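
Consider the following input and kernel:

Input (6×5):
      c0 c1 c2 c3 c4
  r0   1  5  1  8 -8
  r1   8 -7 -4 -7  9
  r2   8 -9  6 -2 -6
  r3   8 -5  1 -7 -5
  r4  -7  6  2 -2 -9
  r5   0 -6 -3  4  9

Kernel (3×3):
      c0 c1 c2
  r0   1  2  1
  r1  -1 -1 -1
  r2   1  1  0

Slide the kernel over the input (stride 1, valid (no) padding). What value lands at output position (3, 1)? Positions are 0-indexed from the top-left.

The receptive field on the input at this output position is [-5 1 -7 / 6 2 -2 / -6 -3 4]. Elementwise product with the kernel and sum: -5·1 + 1·2 + -7·1 + 6·-1 + 2·-1 + -2·-1 + -6·1 + -3·1.

-25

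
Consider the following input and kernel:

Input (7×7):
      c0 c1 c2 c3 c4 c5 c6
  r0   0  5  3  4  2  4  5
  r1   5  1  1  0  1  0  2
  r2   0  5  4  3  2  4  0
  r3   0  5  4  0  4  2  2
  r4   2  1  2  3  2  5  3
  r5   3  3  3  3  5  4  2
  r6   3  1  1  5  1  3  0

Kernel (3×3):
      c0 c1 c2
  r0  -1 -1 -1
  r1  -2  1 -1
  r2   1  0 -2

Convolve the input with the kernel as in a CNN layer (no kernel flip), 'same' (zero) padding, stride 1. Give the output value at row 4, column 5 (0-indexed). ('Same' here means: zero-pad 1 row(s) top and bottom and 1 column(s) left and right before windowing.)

The receptive field on the zero-padded input at this output position is [4 2 2 / 2 5 3 / 5 4 2]. Elementwise product with the kernel and sum: 4·-1 + 2·-1 + 2·-1 + 2·-2 + 5·1 + 3·-1 + 5·1 + 2·-2.

-9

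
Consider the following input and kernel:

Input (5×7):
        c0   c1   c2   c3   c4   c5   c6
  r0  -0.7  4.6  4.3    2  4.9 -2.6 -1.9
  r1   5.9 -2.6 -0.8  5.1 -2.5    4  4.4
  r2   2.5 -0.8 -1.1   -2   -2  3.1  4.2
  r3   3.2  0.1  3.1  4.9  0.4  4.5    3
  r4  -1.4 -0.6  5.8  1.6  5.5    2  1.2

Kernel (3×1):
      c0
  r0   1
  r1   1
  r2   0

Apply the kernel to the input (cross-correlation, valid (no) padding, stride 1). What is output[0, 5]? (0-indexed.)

1.4

The receptive field on the input at this output position is [-2.6 / 4 / 3.1]. Elementwise product with the kernel and sum: -2.6·1 + 4·1.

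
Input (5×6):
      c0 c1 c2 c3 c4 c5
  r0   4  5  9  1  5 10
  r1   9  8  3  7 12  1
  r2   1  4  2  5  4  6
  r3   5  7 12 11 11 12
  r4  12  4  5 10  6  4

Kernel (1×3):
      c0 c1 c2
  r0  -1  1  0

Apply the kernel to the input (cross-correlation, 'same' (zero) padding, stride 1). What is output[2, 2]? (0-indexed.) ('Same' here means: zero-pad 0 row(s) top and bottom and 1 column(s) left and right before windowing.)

The receptive field on the zero-padded input at this output position is [4 2 5]. Elementwise product with the kernel and sum: 4·-1 + 2·1.

-2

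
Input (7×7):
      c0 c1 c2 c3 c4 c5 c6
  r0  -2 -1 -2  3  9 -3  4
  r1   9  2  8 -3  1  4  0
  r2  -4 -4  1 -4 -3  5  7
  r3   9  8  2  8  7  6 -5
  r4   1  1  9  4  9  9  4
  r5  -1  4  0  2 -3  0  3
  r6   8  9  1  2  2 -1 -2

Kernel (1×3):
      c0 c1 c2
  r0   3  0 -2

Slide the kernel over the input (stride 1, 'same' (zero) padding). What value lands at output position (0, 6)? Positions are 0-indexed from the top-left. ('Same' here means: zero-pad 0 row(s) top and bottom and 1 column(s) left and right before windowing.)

-9

The receptive field on the zero-padded input at this output position is [-3 4 0]. Elementwise product with the kernel and sum: -3·3 + 0·-2.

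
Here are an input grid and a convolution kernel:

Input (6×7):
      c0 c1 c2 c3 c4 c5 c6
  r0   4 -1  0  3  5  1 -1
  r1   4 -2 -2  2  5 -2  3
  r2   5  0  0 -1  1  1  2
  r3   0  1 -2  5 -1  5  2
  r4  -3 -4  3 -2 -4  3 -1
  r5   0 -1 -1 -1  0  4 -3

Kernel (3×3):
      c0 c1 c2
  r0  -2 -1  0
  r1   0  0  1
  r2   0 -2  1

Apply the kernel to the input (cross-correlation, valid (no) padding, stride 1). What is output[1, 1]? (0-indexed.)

14

The receptive field on the input at this output position is [-2 -2 2 / 0 0 -1 / 1 -2 5]. Elementwise product with the kernel and sum: -2·-2 + -2·-1 + -1·1 + -2·-2 + 5·1.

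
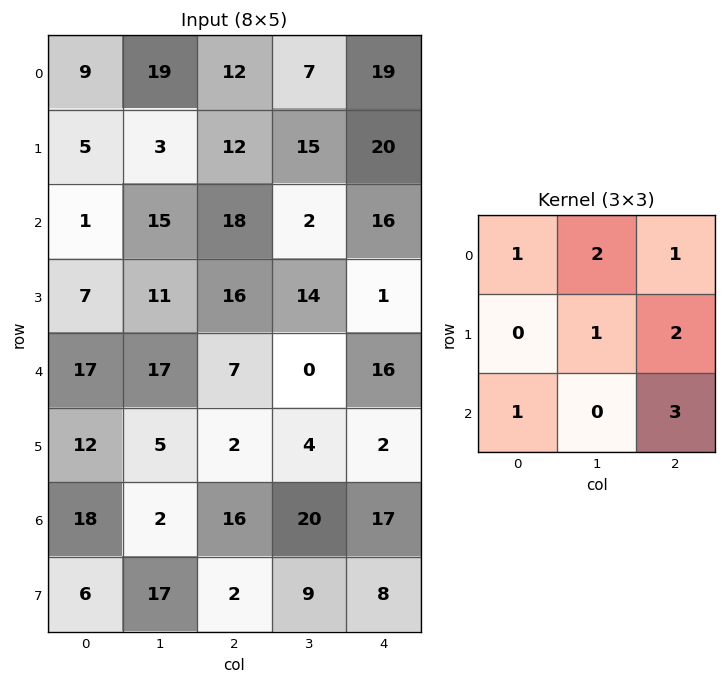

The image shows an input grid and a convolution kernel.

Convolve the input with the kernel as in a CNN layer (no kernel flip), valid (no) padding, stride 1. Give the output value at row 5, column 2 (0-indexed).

The receptive field on the input at this output position is [2 4 2 / 16 20 17 / 2 9 8]. Elementwise product with the kernel and sum: 2·1 + 4·2 + 2·1 + 20·1 + 17·2 + 2·1 + 8·3.

92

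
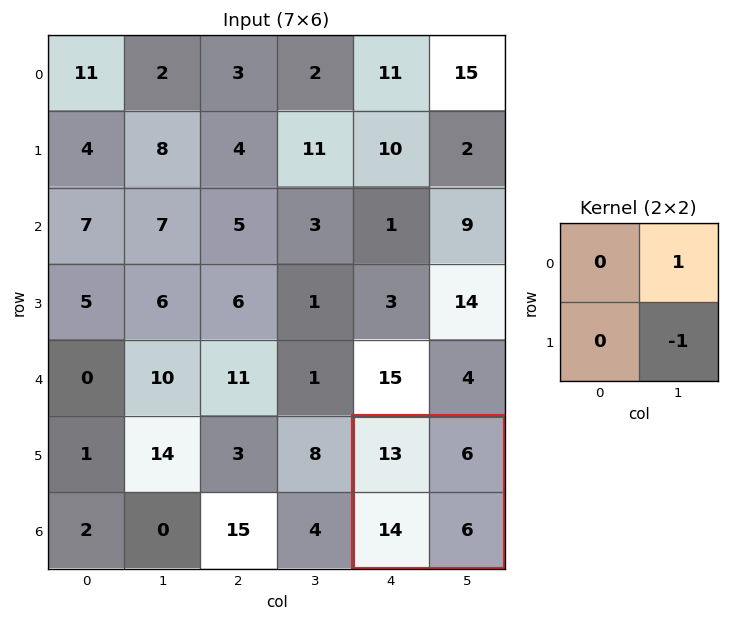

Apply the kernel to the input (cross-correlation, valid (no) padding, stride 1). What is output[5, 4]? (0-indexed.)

The receptive field on the input at this output position is [13 6 / 14 6]. Elementwise product with the kernel and sum: 6·1 + 6·-1.

0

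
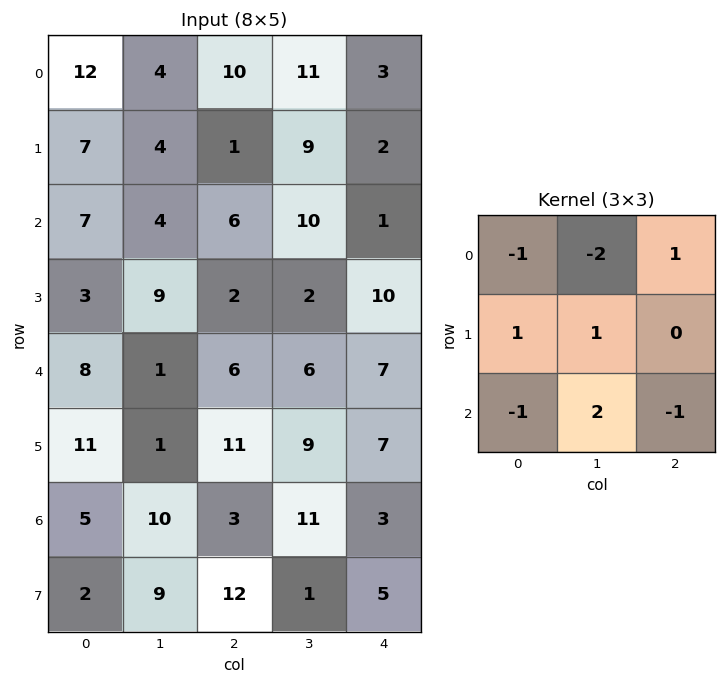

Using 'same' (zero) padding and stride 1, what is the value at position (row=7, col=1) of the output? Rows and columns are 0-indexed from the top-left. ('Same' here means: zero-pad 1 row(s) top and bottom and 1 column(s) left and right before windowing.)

The receptive field on the zero-padded input at this output position is [5 10 3 / 2 9 12 / 0 0 0]. Elementwise product with the kernel and sum: 5·-1 + 10·-2 + 3·1 + 2·1 + 9·1 + 0·-1 + 0·2 + 0·-1.

-11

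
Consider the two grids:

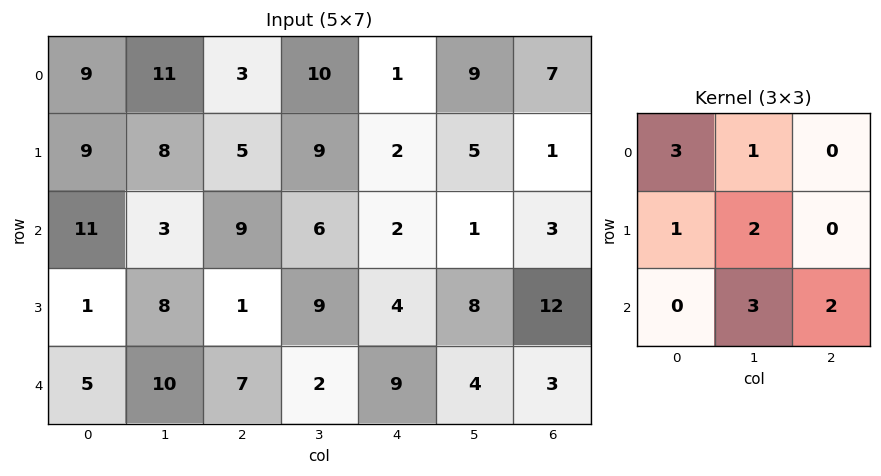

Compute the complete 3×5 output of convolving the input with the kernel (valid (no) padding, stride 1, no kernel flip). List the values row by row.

90 93 64 52 33
78 71 80 67 63
97 53 76 72 45

Output[0,0]: The receptive field on the input at this output position is [9 11 3 / 9 8 5 / 11 3 9]. Elementwise product with the kernel and sum: 9·3 + 11·1 + 9·1 + 8·2 + 3·3 + 9·2.
Output[0,1]: The receptive field on the input at this output position is [11 3 10 / 8 5 9 / 3 9 6]. Elementwise product with the kernel and sum: 11·3 + 3·1 + 8·1 + 5·2 + 9·3 + 6·2.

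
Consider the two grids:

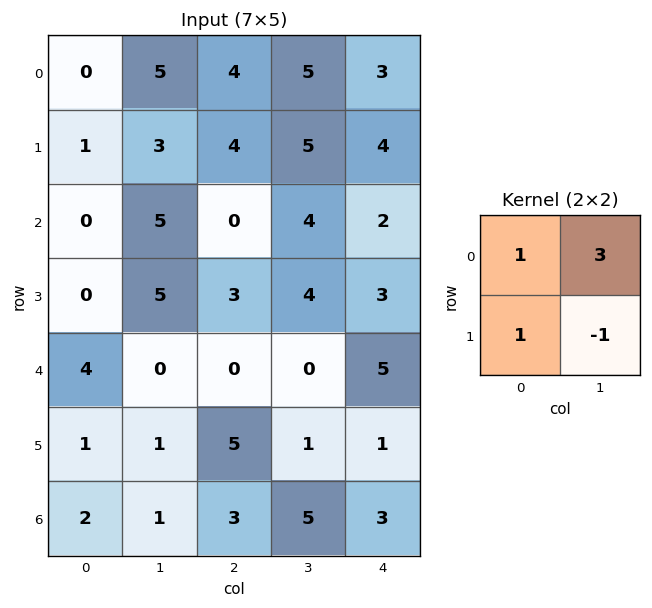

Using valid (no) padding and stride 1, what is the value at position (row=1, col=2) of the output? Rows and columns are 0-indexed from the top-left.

15

The receptive field on the input at this output position is [4 5 / 0 4]. Elementwise product with the kernel and sum: 4·1 + 5·3 + 0·1 + 4·-1.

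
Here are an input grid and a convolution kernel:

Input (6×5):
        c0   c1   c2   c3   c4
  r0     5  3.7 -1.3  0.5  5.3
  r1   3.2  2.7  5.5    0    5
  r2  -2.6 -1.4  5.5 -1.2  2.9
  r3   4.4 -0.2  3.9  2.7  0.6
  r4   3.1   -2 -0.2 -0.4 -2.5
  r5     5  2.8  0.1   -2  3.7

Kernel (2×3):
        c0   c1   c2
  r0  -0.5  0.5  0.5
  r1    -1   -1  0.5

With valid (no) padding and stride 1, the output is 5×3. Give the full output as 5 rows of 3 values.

Output[0,0]: The receptive field on the input at this output position is [5 3.7 -1.3 / 3.2 2.7 5.5]. Elementwise product with the kernel and sum: 5·-0.5 + 3.7·0.5 + -1.3·0.5 + 3.2·-1 + 2.7·-1 + 5.5·0.5.
Output[0,1]: The receptive field on the input at this output position is [3.7 -1.3 0.5 / 2.7 5.5 0]. Elementwise product with the kernel and sum: 3.7·-0.5 + -1.3·0.5 + 0.5·0.5 + 2.7·-1 + 5.5·-1 + 0·0.5.

-4.45 -10.45 0.55
9.25 -3.3 -3.1
1.1 0.5 -8.2
-1.55 5.4 -0.95
-10.4 -3.2 2.4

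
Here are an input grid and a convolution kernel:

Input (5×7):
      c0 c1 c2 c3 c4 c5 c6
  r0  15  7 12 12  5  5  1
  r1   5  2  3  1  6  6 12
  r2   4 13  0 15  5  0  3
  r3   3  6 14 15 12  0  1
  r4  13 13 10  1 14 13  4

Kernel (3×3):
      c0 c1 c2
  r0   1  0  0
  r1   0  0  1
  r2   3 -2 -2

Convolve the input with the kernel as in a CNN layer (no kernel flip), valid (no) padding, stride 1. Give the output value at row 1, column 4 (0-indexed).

The receptive field on the input at this output position is [6 6 12 / 5 0 3 / 12 0 1]. Elementwise product with the kernel and sum: 6·1 + 3·1 + 12·3 + 0·-2 + 1·-2.

43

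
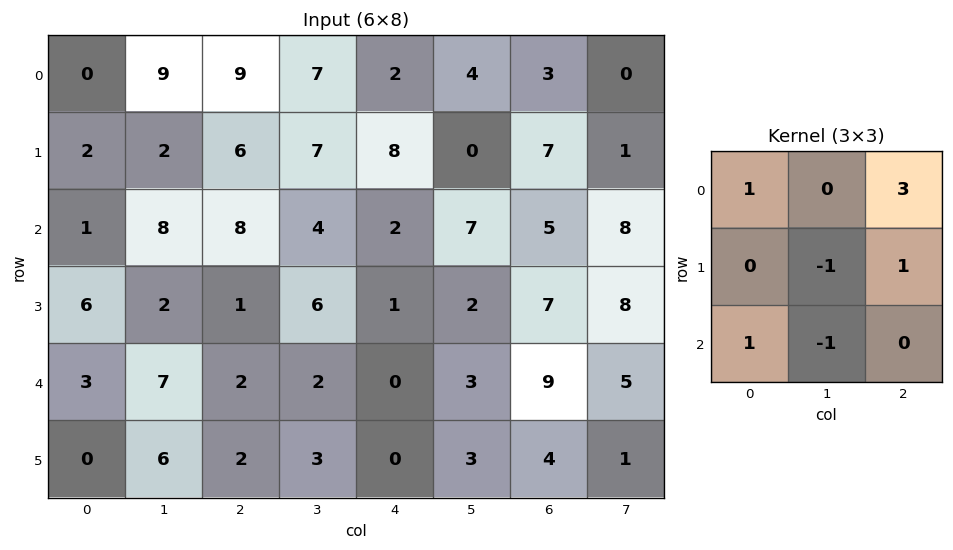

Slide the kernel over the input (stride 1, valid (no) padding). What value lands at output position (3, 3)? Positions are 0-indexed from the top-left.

The receptive field on the input at this output position is [6 1 2 / 2 0 3 / 3 0 3]. Elementwise product with the kernel and sum: 6·1 + 2·3 + 0·-1 + 3·1 + 3·1 + 0·-1.

18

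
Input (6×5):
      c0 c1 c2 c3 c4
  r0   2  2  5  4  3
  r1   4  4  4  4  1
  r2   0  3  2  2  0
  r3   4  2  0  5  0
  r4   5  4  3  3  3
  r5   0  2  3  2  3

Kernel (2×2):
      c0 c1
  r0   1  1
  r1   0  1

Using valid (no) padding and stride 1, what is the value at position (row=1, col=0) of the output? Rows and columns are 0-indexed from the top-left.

The receptive field on the input at this output position is [4 4 / 0 3]. Elementwise product with the kernel and sum: 4·1 + 4·1 + 3·1.

11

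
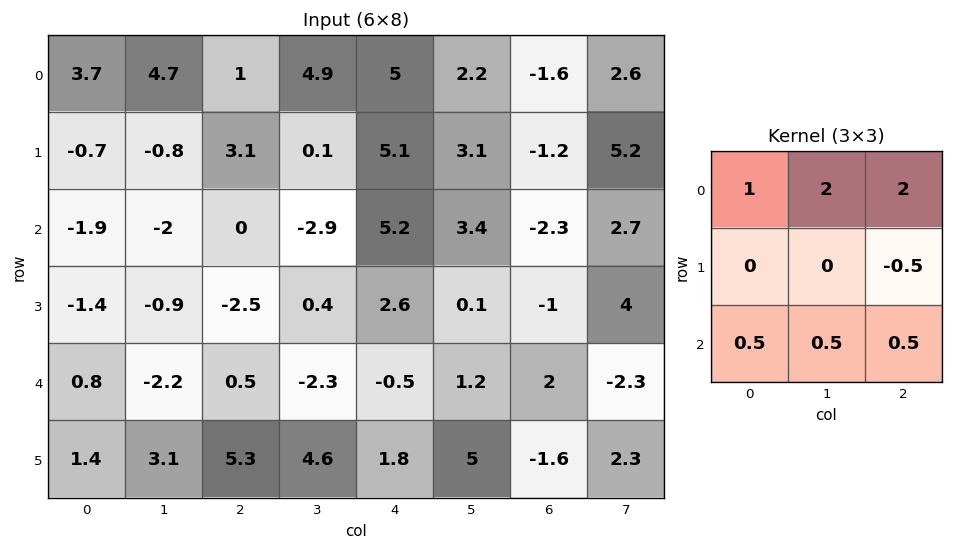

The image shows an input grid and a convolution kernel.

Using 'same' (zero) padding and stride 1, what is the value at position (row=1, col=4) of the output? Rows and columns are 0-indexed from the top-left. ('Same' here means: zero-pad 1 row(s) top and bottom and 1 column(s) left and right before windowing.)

20.6

The receptive field on the zero-padded input at this output position is [4.9 5 2.2 / 0.1 5.1 3.1 / -2.9 5.2 3.4]. Elementwise product with the kernel and sum: 4.9·1 + 5·2 + 2.2·2 + 3.1·-0.5 + -2.9·0.5 + 5.2·0.5 + 3.4·0.5.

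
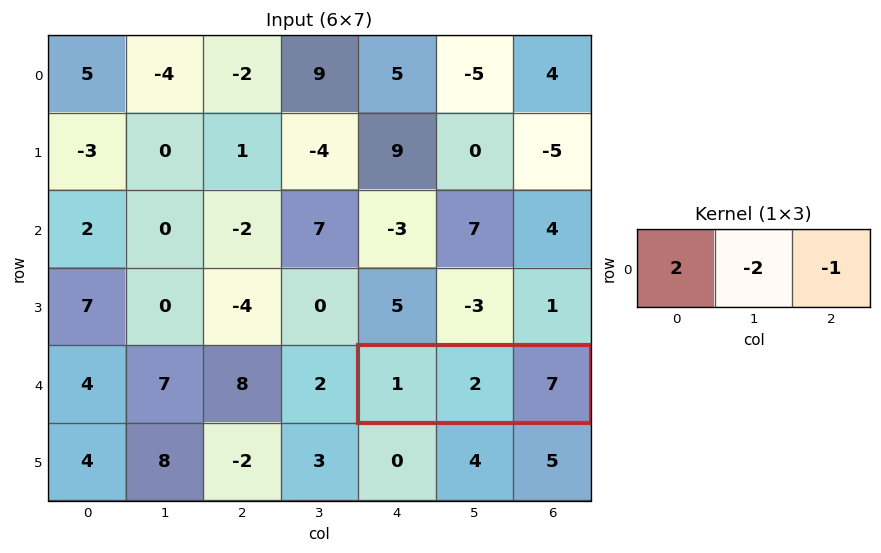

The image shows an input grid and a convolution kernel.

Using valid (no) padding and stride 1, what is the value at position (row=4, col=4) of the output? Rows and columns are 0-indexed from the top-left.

-9

The receptive field on the input at this output position is [1 2 7]. Elementwise product with the kernel and sum: 1·2 + 2·-2 + 7·-1.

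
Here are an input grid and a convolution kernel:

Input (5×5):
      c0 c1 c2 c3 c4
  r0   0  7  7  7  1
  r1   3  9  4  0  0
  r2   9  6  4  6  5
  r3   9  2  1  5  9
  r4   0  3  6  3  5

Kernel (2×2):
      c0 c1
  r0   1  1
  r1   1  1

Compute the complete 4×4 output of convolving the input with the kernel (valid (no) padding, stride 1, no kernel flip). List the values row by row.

Output[0,0]: The receptive field on the input at this output position is [0 7 / 3 9]. Elementwise product with the kernel and sum: 0·1 + 7·1 + 3·1 + 9·1.
Output[0,1]: The receptive field on the input at this output position is [7 7 / 9 4]. Elementwise product with the kernel and sum: 7·1 + 7·1 + 9·1 + 4·1.

19 27 18 8
27 23 14 11
26 13 16 25
14 12 15 22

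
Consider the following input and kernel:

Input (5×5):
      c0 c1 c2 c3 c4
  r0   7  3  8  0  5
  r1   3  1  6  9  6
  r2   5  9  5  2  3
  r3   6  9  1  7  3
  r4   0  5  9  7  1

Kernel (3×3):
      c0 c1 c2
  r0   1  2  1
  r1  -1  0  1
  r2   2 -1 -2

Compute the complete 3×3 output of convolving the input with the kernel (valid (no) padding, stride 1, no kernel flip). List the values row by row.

Output[0,0]: The receptive field on the input at this output position is [7 3 8 / 3 1 6 / 5 9 5]. Elementwise product with the kernel and sum: 7·1 + 3·2 + 8·1 + 3·-1 + 6·1 + 5·2 + 9·-1 + 5·-2.
Output[0,1]: The receptive field on the input at this output position is [3 8 0 / 1 6 9 / 9 5 2]. Elementwise product with the kernel and sum: 3·1 + 8·2 + 0·1 + 1·-1 + 9·1 + 9·2 + 5·-1 + 2·-2.

15 36 15
12 18 17
0 6 23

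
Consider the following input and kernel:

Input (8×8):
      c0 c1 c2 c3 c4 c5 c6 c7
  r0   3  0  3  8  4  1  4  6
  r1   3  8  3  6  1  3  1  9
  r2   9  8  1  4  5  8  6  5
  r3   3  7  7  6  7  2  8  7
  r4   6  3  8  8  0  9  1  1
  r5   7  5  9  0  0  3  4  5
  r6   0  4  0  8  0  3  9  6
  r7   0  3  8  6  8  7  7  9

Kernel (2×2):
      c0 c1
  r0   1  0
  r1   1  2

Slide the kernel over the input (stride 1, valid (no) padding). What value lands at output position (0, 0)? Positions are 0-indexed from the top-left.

22

The receptive field on the input at this output position is [3 0 / 3 8]. Elementwise product with the kernel and sum: 3·1 + 3·1 + 8·2.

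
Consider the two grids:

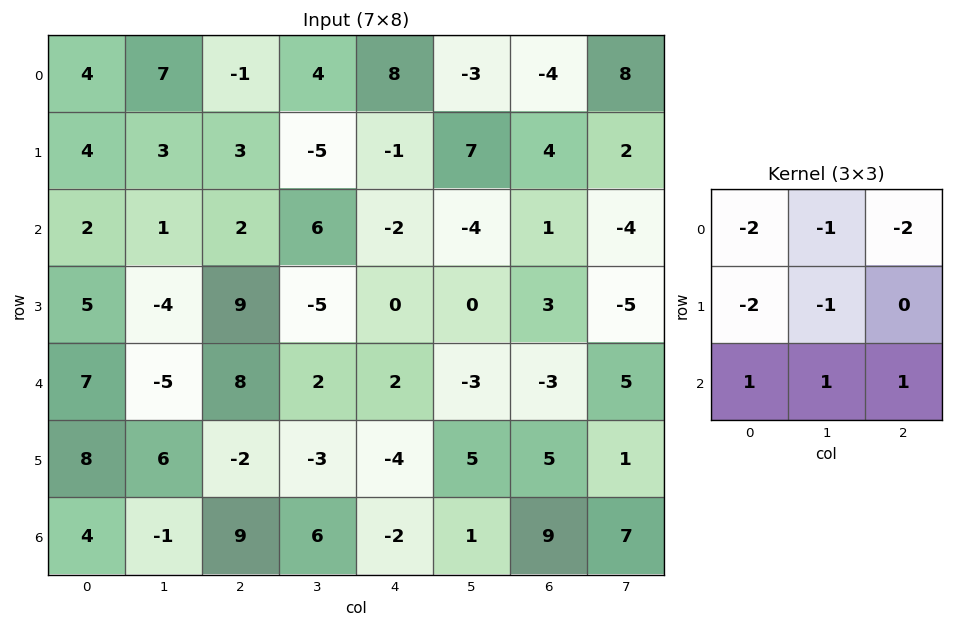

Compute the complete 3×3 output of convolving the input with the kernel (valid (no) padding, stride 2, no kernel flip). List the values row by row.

-19 -13 -15
-5 -7 2
-35 -2 16

Output[0,0]: The receptive field on the input at this output position is [4 7 -1 / 4 3 3 / 2 1 2]. Elementwise product with the kernel and sum: 4·-2 + 7·-1 + -1·-2 + 4·-2 + 3·-1 + 2·1 + 1·1 + 2·1.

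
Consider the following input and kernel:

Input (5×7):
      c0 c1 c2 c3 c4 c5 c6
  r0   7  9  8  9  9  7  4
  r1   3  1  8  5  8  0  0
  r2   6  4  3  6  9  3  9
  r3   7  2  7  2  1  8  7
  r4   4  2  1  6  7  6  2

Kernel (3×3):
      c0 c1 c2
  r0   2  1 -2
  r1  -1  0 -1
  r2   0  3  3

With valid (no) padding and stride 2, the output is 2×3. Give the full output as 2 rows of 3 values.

Output[0,0]: The receptive field on the input at this output position is [7 9 8 / 3 1 8 / 6 4 3]. Elementwise product with the kernel and sum: 7·2 + 9·1 + 8·-2 + 3·-1 + 8·-1 + 4·3 + 3·3.

17 36 45
5 25 19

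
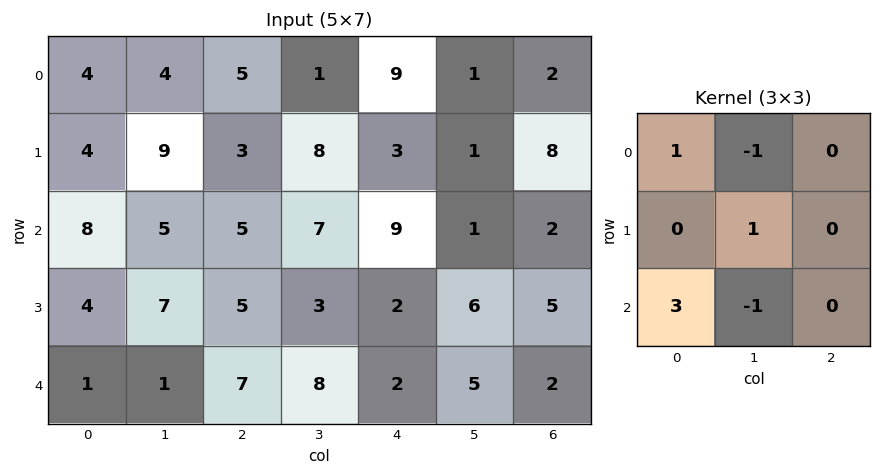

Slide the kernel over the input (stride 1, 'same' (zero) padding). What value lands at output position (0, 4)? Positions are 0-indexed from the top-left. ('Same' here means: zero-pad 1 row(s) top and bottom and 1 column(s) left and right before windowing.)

30

The receptive field on the zero-padded input at this output position is [0 0 0 / 1 9 1 / 8 3 1]. Elementwise product with the kernel and sum: 0·1 + 0·-1 + 9·1 + 8·3 + 3·-1.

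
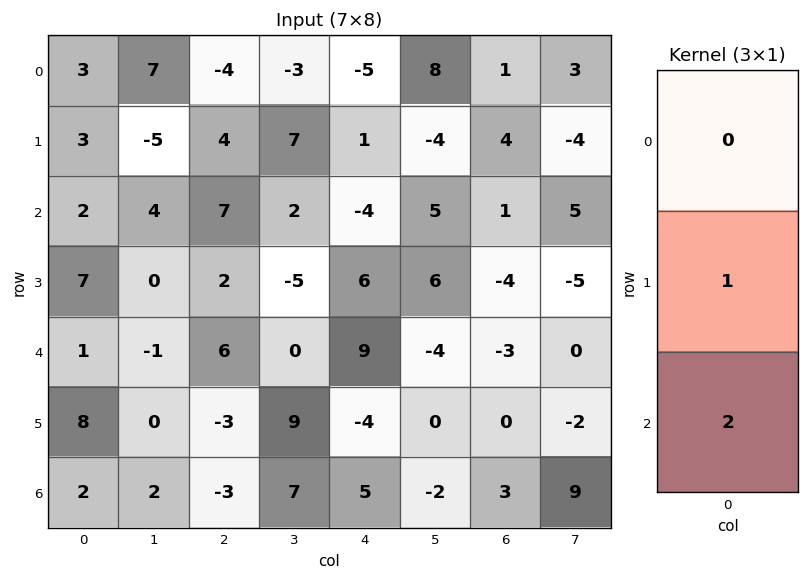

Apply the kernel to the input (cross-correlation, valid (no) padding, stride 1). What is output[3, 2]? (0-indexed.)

0

The receptive field on the input at this output position is [2 / 6 / -3]. Elementwise product with the kernel and sum: 6·1 + -3·2.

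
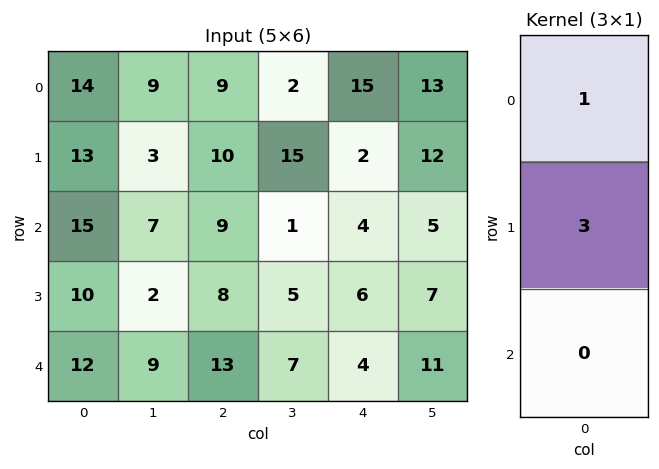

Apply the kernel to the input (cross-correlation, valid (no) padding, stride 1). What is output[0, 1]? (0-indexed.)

18

The receptive field on the input at this output position is [9 / 3 / 7]. Elementwise product with the kernel and sum: 9·1 + 3·3.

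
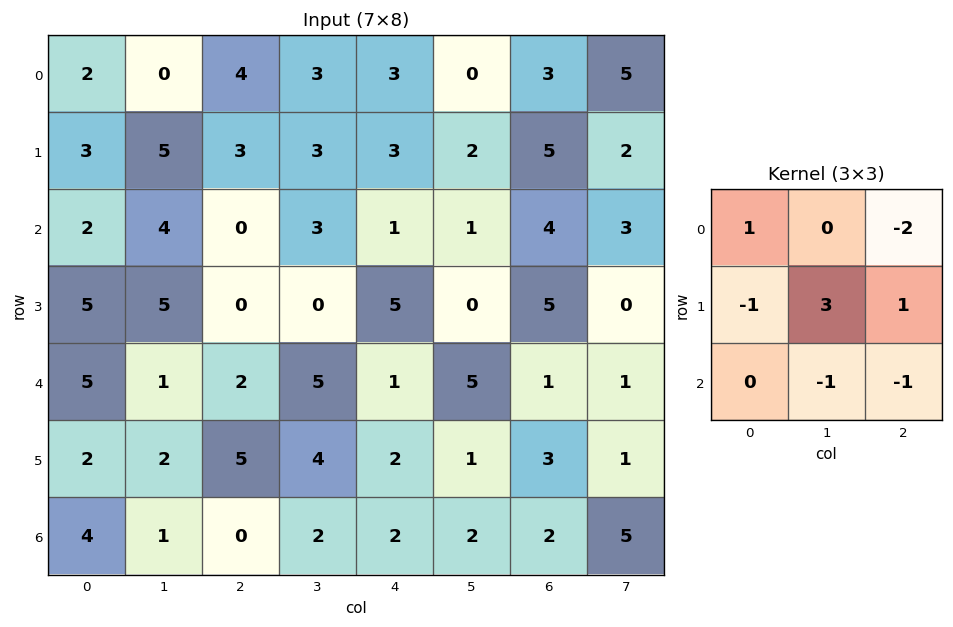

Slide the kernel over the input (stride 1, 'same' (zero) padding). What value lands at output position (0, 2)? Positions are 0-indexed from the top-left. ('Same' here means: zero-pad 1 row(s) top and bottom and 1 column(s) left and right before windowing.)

The receptive field on the zero-padded input at this output position is [0 0 0 / 0 4 3 / 5 3 3]. Elementwise product with the kernel and sum: 0·1 + 0·-2 + 0·-1 + 4·3 + 3·1 + 3·-1 + 3·-1.

9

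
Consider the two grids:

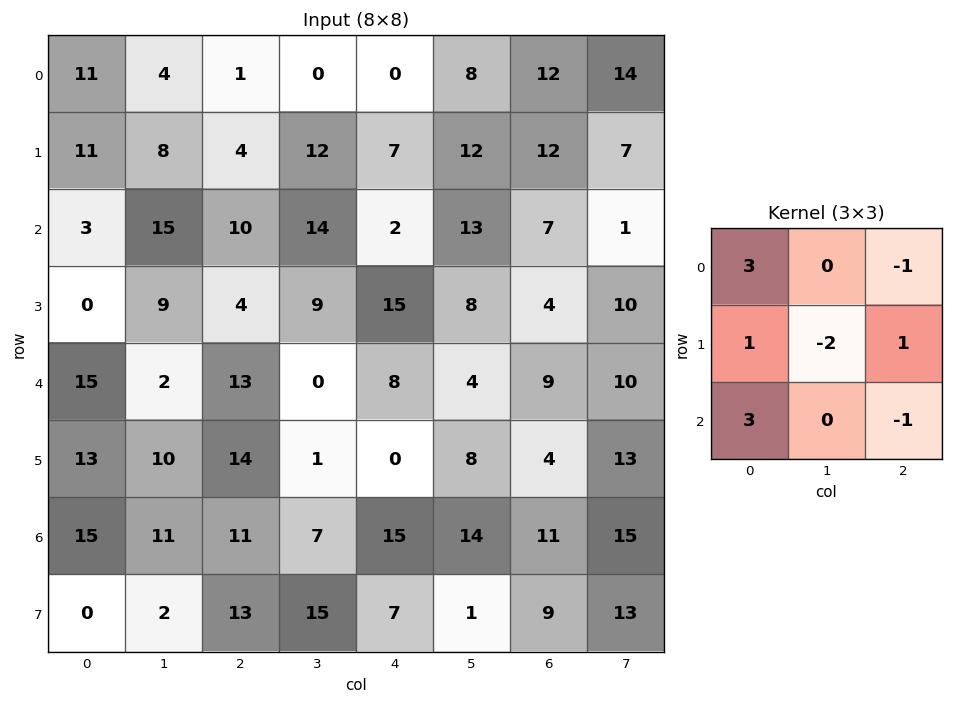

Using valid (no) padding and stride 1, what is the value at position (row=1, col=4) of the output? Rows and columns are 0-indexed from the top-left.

33

The receptive field on the input at this output position is [7 12 12 / 2 13 7 / 15 8 4]. Elementwise product with the kernel and sum: 7·3 + 12·-1 + 2·1 + 13·-2 + 7·1 + 15·3 + 4·-1.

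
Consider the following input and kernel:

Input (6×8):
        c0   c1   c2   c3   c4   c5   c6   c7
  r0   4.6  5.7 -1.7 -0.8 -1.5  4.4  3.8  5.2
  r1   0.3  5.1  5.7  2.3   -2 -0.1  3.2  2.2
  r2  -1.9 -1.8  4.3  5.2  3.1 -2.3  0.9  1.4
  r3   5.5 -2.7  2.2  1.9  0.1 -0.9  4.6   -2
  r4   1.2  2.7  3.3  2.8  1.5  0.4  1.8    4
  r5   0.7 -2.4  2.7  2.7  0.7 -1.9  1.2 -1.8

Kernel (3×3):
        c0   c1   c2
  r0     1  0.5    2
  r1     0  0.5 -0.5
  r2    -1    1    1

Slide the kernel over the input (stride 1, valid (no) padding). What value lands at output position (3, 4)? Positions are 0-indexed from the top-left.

The receptive field on the input at this output position is [0.1 -0.9 4.6 / 1.5 0.4 1.8 / 0.7 -1.9 1.2]. Elementwise product with the kernel and sum: 0.1·1 + -0.9·0.5 + 4.6·2 + 0.4·0.5 + 1.8·-0.5 + 0.7·-1 + -1.9·1 + 1.2·1.

6.75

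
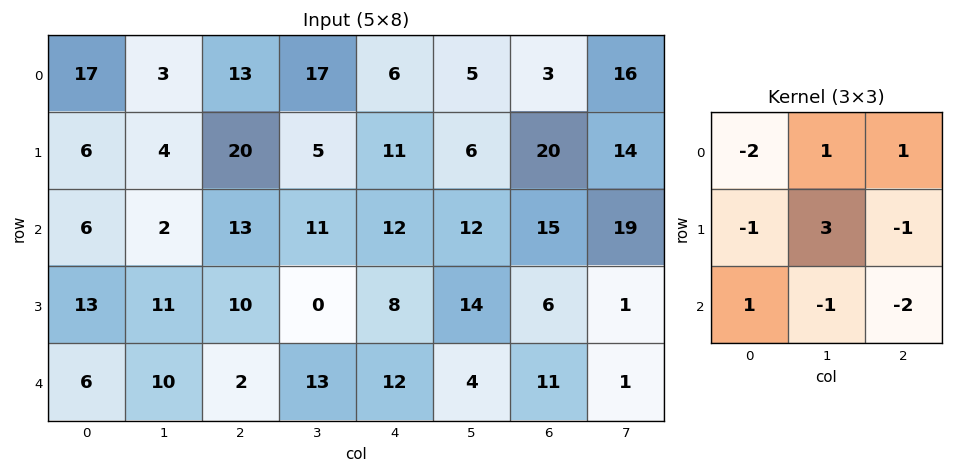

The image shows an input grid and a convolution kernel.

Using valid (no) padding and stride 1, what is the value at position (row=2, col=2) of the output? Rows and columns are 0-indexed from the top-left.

-56

The receptive field on the input at this output position is [13 11 12 / 10 0 8 / 2 13 12]. Elementwise product with the kernel and sum: 13·-2 + 11·1 + 12·1 + 10·-1 + 0·3 + 8·-1 + 2·1 + 13·-1 + 12·-2.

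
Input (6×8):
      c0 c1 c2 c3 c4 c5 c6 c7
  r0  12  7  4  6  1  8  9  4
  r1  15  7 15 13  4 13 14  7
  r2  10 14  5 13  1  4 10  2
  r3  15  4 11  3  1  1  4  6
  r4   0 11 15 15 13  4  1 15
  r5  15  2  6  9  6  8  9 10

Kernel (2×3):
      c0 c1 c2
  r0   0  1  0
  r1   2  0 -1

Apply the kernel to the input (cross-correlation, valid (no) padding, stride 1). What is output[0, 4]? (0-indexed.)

The receptive field on the input at this output position is [1 8 9 / 4 13 14]. Elementwise product with the kernel and sum: 8·1 + 4·2 + 14·-1.

2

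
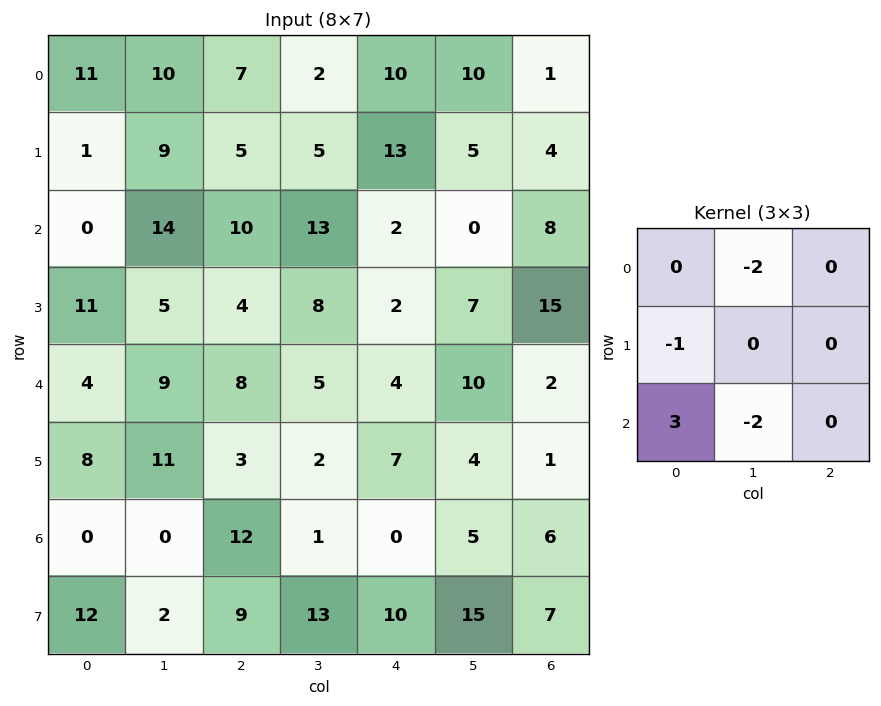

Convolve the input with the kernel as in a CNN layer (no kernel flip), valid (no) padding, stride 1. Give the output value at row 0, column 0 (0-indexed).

The receptive field on the input at this output position is [11 10 7 / 1 9 5 / 0 14 10]. Elementwise product with the kernel and sum: 10·-2 + 1·-1 + 0·3 + 14·-2.

-49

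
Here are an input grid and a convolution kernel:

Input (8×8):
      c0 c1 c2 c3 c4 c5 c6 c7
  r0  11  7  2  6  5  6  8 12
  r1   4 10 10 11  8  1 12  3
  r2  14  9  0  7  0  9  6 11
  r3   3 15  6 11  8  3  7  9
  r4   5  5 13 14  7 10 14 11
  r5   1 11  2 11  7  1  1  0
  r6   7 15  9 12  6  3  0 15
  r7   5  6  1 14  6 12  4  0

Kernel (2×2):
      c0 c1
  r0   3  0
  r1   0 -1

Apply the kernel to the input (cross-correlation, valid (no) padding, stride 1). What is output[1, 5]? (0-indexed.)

The receptive field on the input at this output position is [1 12 / 9 6]. Elementwise product with the kernel and sum: 1·3 + 6·-1.

-3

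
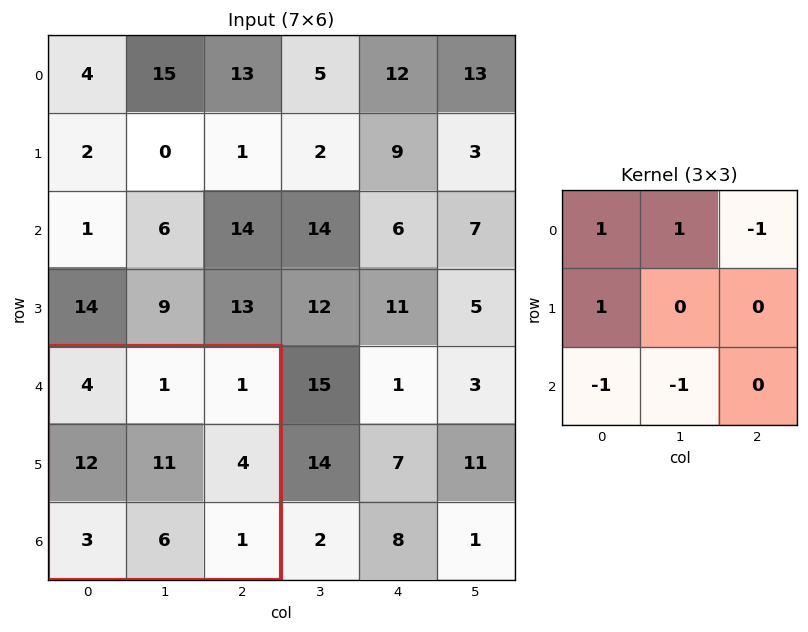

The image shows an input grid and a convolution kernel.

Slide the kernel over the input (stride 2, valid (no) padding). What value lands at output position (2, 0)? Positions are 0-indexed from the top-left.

The receptive field on the input at this output position is [4 1 1 / 12 11 4 / 3 6 1]. Elementwise product with the kernel and sum: 4·1 + 1·1 + 1·-1 + 12·1 + 3·-1 + 6·-1.

7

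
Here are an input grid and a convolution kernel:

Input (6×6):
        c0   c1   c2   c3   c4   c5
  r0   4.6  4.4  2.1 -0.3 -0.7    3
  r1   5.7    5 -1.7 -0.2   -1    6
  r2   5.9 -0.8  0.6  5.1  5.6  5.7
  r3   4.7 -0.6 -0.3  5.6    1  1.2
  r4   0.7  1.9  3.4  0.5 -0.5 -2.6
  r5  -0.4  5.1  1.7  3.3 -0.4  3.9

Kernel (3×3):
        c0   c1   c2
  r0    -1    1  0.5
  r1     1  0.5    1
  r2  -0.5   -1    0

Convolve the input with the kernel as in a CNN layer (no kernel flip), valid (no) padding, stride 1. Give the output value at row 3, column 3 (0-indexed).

-7.6

The receptive field on the input at this output position is [5.6 1 1.2 / 0.5 -0.5 -2.6 / 3.3 -0.4 3.9]. Elementwise product with the kernel and sum: 5.6·-1 + 1·1 + 1.2·0.5 + 0.5·1 + -0.5·0.5 + -2.6·1 + 3.3·-0.5 + -0.4·-1.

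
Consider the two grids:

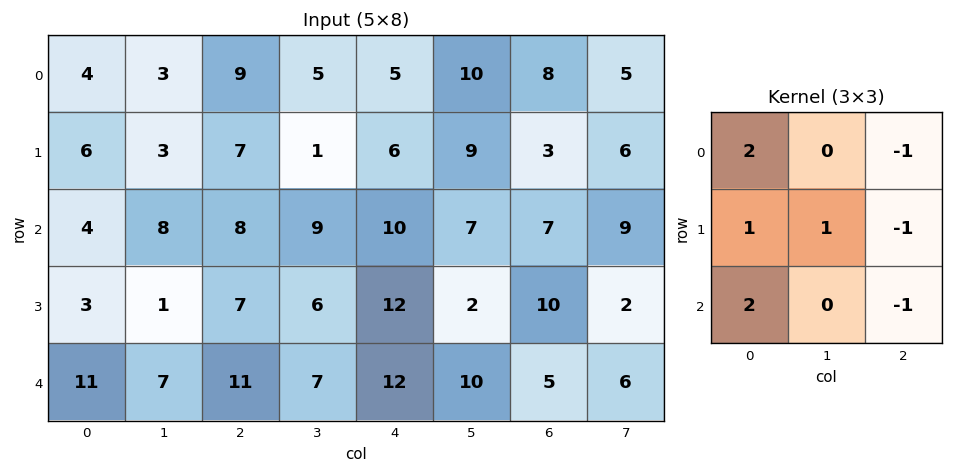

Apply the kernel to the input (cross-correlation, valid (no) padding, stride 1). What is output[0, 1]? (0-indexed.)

17

The receptive field on the input at this output position is [3 9 5 / 3 7 1 / 8 8 9]. Elementwise product with the kernel and sum: 3·2 + 5·-1 + 3·1 + 7·1 + 1·-1 + 8·2 + 9·-1.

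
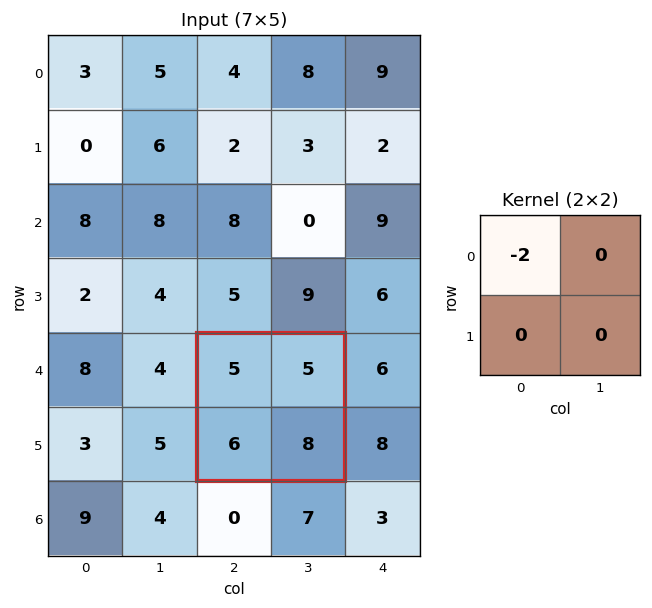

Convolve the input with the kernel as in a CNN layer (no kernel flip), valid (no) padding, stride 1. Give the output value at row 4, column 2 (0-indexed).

The receptive field on the input at this output position is [5 5 / 6 8]. Elementwise product with the kernel and sum: 5·-2.

-10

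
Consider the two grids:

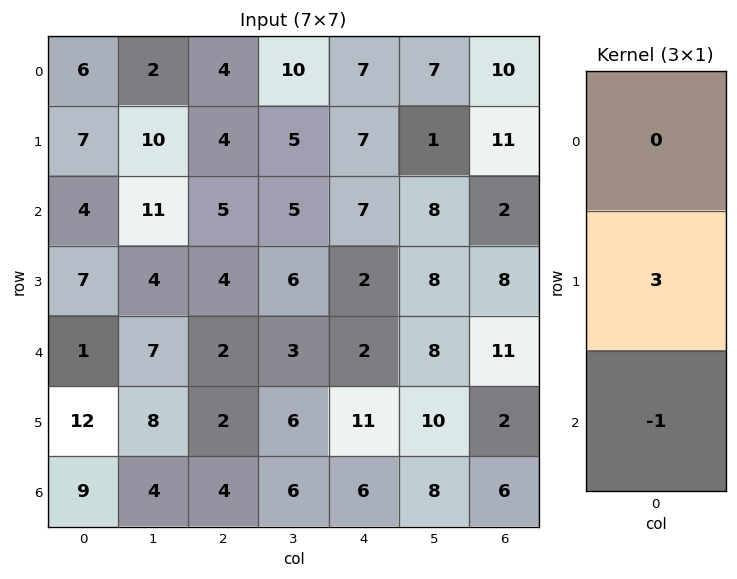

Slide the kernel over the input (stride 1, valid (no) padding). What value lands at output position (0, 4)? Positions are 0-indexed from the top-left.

14

The receptive field on the input at this output position is [7 / 7 / 7]. Elementwise product with the kernel and sum: 7·3 + 7·-1.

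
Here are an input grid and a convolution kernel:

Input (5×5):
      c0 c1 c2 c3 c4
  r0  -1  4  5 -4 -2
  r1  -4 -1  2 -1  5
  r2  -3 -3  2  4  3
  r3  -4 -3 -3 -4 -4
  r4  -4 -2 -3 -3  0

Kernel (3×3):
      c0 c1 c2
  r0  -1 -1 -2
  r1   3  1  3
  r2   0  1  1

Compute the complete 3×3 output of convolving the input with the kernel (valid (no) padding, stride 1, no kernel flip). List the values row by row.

Output[0,0]: The receptive field on the input at this output position is [-1 4 5 / -4 -1 2 / -3 -3 2]. Elementwise product with the kernel and sum: -1·-1 + 4·-1 + 5·-2 + -4·3 + -1·1 + 2·3 + -3·1 + 2·1.

-21 1 30
-11 -1 0
-27 -37 -40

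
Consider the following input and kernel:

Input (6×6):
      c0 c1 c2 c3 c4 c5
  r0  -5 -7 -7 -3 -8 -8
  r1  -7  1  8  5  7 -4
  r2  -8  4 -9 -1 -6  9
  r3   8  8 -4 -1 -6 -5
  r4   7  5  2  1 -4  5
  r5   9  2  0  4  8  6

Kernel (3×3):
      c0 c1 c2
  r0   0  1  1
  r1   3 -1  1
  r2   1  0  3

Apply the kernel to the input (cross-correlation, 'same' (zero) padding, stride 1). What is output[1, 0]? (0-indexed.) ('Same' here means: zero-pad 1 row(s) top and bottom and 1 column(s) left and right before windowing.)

The receptive field on the zero-padded input at this output position is [0 -5 -7 / 0 -7 1 / 0 -8 4]. Elementwise product with the kernel and sum: -5·1 + -7·1 + 0·3 + -7·-1 + 1·1 + 0·1 + 4·3.

8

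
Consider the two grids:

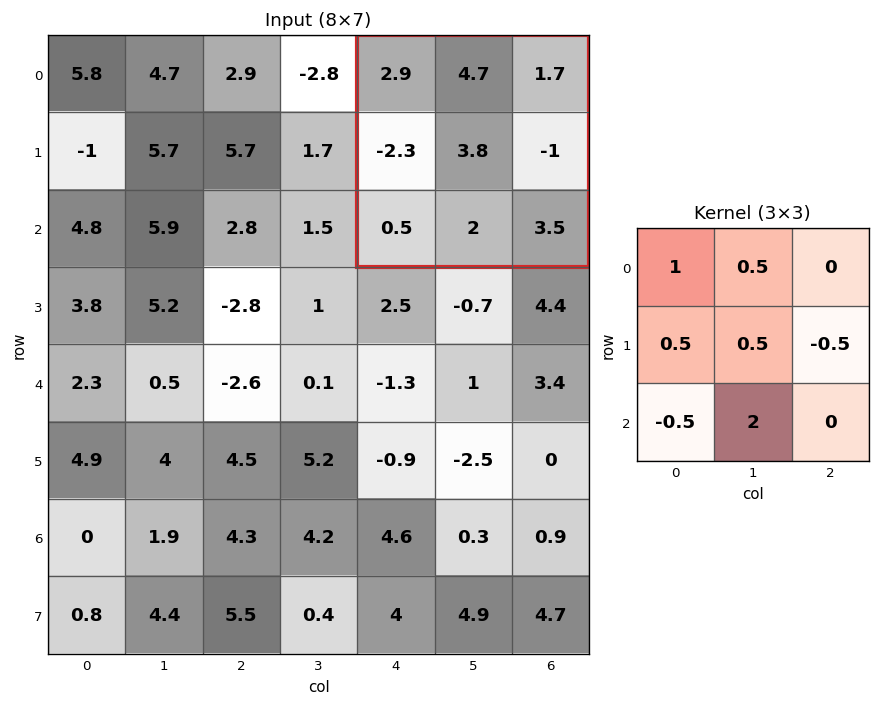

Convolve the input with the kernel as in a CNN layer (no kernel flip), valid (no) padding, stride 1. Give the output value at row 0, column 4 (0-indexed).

10.25

The receptive field on the input at this output position is [2.9 4.7 1.7 / -2.3 3.8 -1 / 0.5 2 3.5]. Elementwise product with the kernel and sum: 2.9·1 + 4.7·0.5 + -2.3·0.5 + 3.8·0.5 + -1·-0.5 + 0.5·-0.5 + 2·2.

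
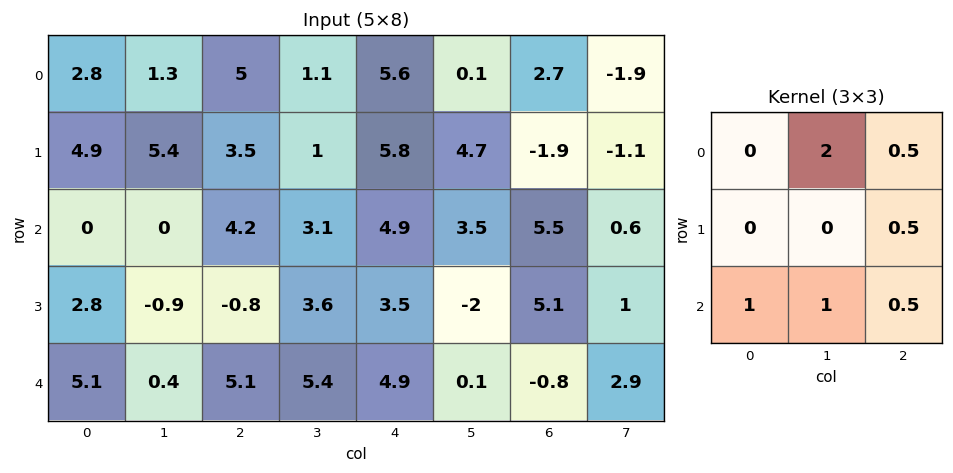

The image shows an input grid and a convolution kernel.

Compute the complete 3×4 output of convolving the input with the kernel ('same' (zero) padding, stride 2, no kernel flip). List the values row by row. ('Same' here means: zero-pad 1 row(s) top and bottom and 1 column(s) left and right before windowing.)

8.25 9.95 9.2 1.3
14.85 9.15 21.8 -0.45
5.35 2.9 6.05 12.15

Output[0,0]: The receptive field on the zero-padded input at this output position is [0 0 0 / 0 2.8 1.3 / 0 4.9 5.4]. Elementwise product with the kernel and sum: 0·2 + 0·0.5 + 1.3·0.5 + 0·1 + 4.9·1 + 5.4·0.5.
Output[0,1]: The receptive field on the zero-padded input at this output position is [0 0 0 / 1.3 5 1.1 / 5.4 3.5 1]. Elementwise product with the kernel and sum: 0·2 + 0·0.5 + 1.1·0.5 + 5.4·1 + 3.5·1 + 1·0.5.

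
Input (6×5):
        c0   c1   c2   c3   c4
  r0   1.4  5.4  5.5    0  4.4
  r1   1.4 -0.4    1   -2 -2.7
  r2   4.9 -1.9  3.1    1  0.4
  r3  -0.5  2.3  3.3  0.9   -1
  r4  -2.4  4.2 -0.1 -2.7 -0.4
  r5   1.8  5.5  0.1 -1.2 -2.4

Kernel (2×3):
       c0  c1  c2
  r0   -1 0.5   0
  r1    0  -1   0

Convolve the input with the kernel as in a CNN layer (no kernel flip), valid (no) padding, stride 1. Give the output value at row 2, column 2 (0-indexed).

-3.5

The receptive field on the input at this output position is [3.1 1 0.4 / 3.3 0.9 -1]. Elementwise product with the kernel and sum: 3.1·-1 + 1·0.5 + 0.9·-1.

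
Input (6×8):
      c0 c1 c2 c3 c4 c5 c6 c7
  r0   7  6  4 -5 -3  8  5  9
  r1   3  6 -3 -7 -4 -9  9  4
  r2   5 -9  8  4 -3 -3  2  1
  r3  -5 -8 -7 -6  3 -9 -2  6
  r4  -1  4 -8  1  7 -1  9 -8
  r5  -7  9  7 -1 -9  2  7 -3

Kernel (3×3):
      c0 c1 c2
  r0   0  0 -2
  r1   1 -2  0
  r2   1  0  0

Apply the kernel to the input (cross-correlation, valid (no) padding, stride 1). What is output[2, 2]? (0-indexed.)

The receptive field on the input at this output position is [8 4 -3 / -7 -6 3 / -8 1 7]. Elementwise product with the kernel and sum: -3·-2 + -7·1 + -6·-2 + -8·1.

3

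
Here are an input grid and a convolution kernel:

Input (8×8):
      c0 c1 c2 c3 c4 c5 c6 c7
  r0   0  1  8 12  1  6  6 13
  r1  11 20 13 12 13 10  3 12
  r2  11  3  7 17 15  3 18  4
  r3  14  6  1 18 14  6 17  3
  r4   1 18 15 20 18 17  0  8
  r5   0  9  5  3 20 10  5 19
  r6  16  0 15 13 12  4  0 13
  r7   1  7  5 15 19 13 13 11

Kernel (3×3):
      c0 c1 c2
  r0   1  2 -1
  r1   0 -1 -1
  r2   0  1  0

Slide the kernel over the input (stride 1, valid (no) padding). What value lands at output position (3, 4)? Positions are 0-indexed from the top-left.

The receptive field on the input at this output position is [14 6 17 / 18 17 0 / 20 10 5]. Elementwise product with the kernel and sum: 14·1 + 6·2 + 17·-1 + 17·-1 + 0·-1 + 10·1.

2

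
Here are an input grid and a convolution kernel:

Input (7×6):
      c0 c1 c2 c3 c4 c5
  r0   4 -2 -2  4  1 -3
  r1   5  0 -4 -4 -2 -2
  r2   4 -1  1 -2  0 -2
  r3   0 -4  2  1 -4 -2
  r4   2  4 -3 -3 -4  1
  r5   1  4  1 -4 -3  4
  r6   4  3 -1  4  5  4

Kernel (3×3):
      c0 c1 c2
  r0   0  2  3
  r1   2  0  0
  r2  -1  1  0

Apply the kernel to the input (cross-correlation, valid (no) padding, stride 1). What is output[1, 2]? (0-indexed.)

The receptive field on the input at this output position is [-4 -4 -2 / 1 -2 0 / 2 1 -4]. Elementwise product with the kernel and sum: -4·2 + -2·3 + 1·2 + 2·-1 + 1·1.

-13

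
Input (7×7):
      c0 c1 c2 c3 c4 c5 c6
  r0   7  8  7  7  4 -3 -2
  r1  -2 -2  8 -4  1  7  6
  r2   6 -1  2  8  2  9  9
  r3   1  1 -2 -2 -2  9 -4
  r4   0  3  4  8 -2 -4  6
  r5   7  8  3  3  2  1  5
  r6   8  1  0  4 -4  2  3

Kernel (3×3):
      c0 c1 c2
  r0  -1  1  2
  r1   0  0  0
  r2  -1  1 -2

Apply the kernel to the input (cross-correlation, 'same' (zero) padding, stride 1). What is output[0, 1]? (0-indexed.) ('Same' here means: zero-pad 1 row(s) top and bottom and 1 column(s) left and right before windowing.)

-16

The receptive field on the zero-padded input at this output position is [0 0 0 / 7 8 7 / -2 -2 8]. Elementwise product with the kernel and sum: 0·-1 + 0·1 + 0·2 + -2·-1 + -2·1 + 8·-2.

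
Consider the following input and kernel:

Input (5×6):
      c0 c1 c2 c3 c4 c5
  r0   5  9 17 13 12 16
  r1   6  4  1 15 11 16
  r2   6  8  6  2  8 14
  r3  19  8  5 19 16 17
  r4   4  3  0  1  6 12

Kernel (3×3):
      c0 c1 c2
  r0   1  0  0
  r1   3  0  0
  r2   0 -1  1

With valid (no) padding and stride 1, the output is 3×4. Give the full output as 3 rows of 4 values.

21 17 26 64
21 42 16 22
60 33 26 65

Output[0,0]: The receptive field on the input at this output position is [5 9 17 / 6 4 1 / 6 8 6]. Elementwise product with the kernel and sum: 5·1 + 6·3 + 8·-1 + 6·1.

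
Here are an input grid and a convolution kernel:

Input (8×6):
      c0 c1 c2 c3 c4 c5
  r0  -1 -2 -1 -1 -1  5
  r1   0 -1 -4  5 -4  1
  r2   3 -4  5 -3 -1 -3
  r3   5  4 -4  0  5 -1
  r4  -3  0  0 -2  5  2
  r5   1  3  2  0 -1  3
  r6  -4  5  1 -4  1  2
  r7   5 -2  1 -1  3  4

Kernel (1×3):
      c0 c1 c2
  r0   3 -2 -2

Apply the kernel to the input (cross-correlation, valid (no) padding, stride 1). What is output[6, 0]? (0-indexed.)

The receptive field on the input at this output position is [-4 5 1]. Elementwise product with the kernel and sum: -4·3 + 5·-2 + 1·-2.

-24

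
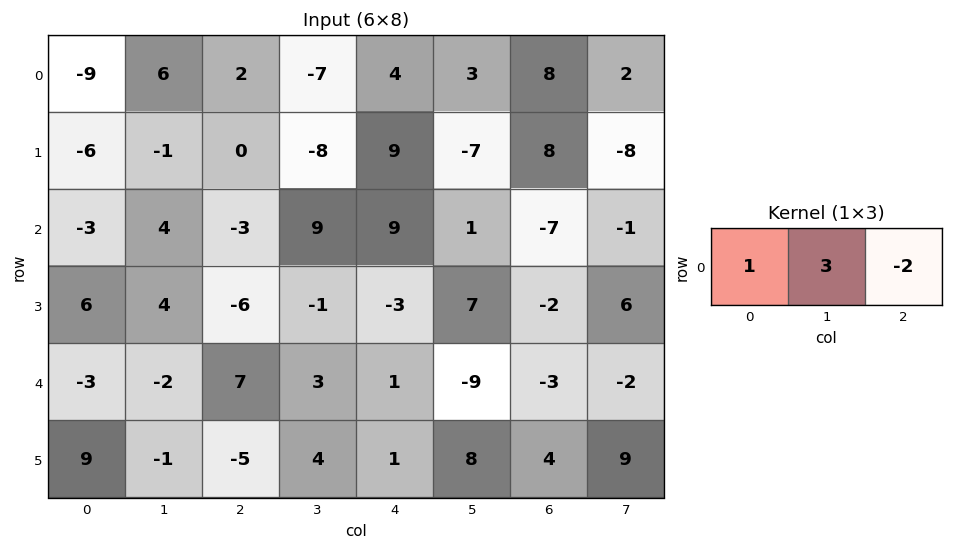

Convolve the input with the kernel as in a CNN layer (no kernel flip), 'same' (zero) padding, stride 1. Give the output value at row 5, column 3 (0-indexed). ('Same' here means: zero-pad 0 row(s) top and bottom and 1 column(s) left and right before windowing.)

The receptive field on the zero-padded input at this output position is [-5 4 1]. Elementwise product with the kernel and sum: -5·1 + 4·3 + 1·-2.

5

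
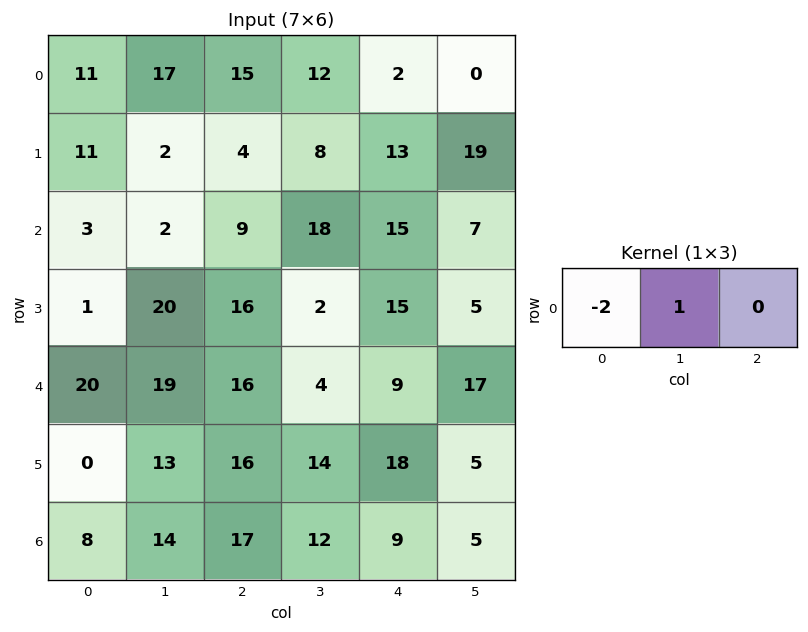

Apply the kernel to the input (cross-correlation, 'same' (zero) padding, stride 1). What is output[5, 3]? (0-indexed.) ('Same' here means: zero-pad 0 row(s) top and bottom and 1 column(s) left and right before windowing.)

-18

The receptive field on the zero-padded input at this output position is [16 14 18]. Elementwise product with the kernel and sum: 16·-2 + 14·1.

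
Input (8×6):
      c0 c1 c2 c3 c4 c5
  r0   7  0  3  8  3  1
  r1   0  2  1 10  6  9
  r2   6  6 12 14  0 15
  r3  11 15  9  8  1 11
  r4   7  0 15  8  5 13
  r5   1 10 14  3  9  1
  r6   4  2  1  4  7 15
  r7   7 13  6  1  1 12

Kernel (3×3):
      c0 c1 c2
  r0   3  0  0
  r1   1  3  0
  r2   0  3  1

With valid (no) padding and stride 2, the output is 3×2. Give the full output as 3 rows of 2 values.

Output[0,0]: The receptive field on the input at this output position is [7 0 3 / 0 2 1 / 6 6 12]. Elementwise product with the kernel and sum: 7·3 + 0·1 + 2·3 + 6·3 + 12·1.

57 82
89 98
59 87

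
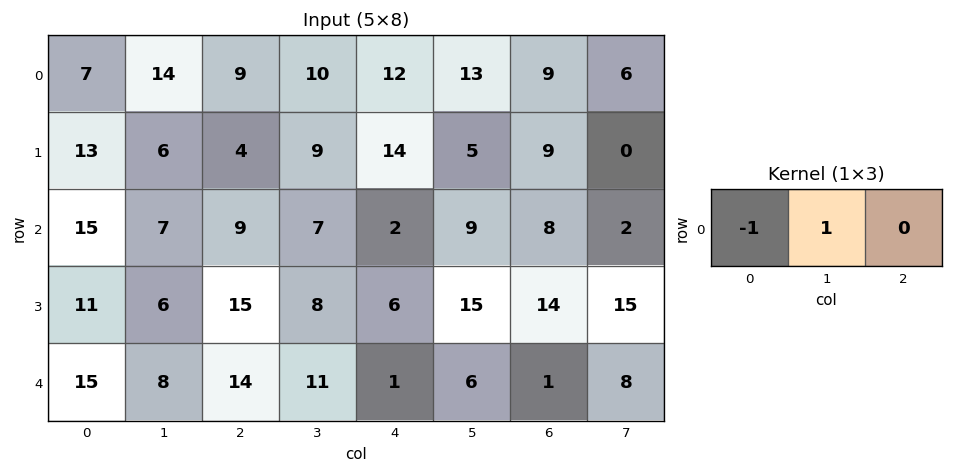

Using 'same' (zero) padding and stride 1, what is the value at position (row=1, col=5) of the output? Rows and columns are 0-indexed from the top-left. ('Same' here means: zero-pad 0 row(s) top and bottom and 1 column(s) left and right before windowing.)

The receptive field on the zero-padded input at this output position is [14 5 9]. Elementwise product with the kernel and sum: 14·-1 + 5·1.

-9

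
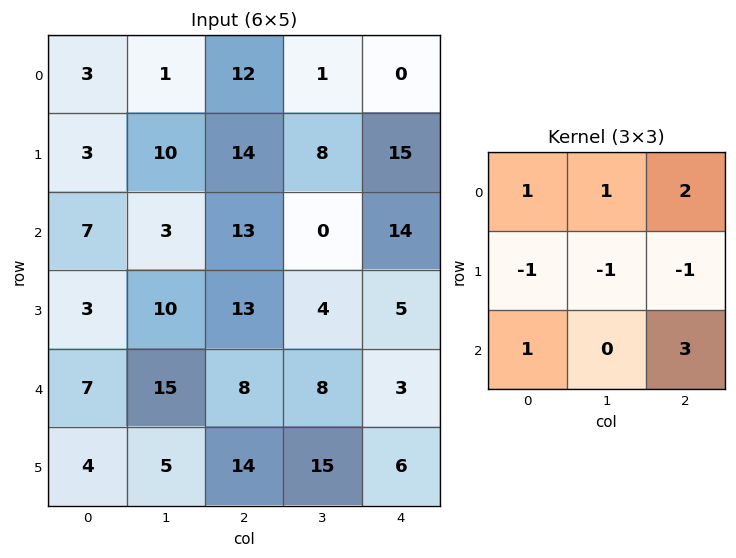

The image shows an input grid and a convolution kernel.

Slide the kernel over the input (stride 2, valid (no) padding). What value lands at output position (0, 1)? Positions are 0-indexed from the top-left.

The receptive field on the input at this output position is [12 1 0 / 14 8 15 / 13 0 14]. Elementwise product with the kernel and sum: 12·1 + 1·1 + 0·2 + 14·-1 + 8·-1 + 15·-1 + 13·1 + 14·3.

31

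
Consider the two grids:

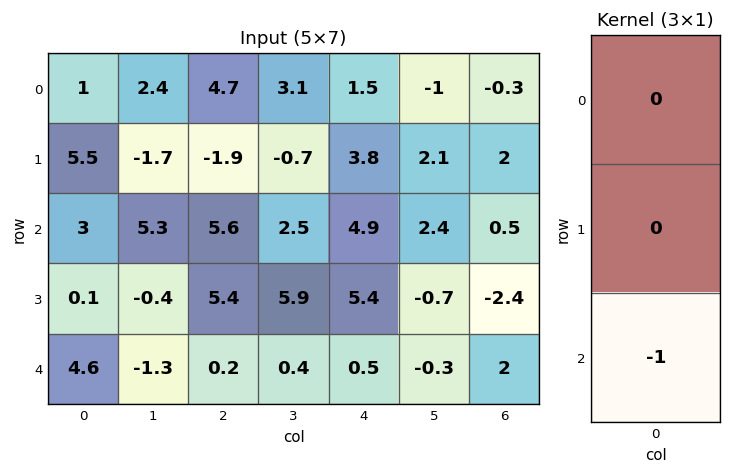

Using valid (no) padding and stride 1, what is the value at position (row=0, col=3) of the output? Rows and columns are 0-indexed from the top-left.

The receptive field on the input at this output position is [3.1 / -0.7 / 2.5]. Elementwise product with the kernel and sum: 2.5·-1.

-2.5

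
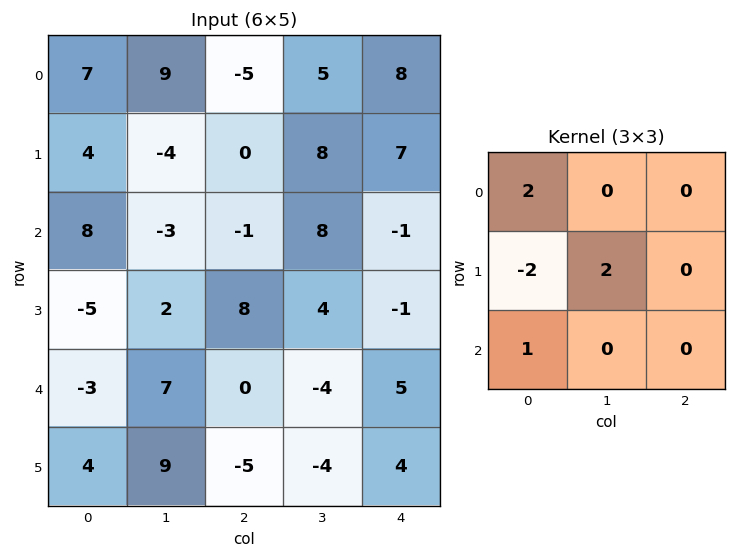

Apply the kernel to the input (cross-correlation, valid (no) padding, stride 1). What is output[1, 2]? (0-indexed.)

26

The receptive field on the input at this output position is [0 8 7 / -1 8 -1 / 8 4 -1]. Elementwise product with the kernel and sum: 0·2 + -1·-2 + 8·2 + 8·1.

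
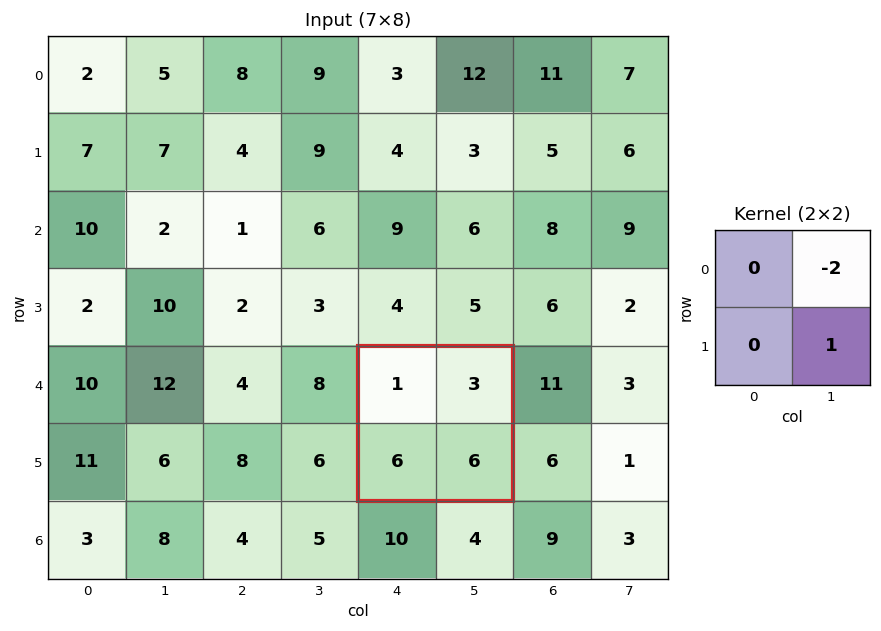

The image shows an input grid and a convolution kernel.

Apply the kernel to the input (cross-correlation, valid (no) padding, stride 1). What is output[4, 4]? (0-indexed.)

0

The receptive field on the input at this output position is [1 3 / 6 6]. Elementwise product with the kernel and sum: 3·-2 + 6·1.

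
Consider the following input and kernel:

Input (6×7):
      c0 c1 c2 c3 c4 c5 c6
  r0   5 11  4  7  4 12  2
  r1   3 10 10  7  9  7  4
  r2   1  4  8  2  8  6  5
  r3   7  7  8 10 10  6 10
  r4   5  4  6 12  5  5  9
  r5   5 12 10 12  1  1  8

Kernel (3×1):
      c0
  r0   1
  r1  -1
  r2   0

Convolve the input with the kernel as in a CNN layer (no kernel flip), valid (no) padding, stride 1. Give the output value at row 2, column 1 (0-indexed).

The receptive field on the input at this output position is [4 / 7 / 4]. Elementwise product with the kernel and sum: 4·1 + 7·-1.

-3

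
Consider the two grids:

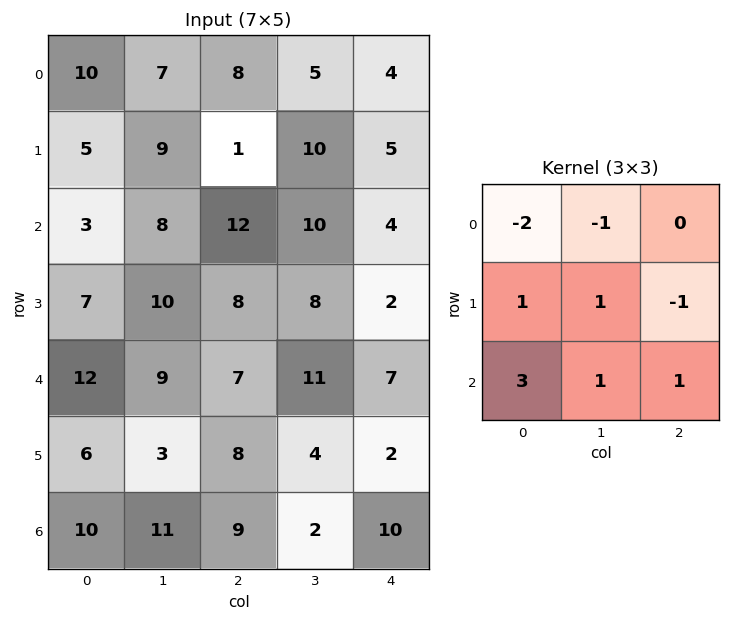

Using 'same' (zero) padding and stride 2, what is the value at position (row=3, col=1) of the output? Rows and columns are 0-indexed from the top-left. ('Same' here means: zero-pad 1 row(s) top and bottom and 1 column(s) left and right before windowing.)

4

The receptive field on the zero-padded input at this output position is [3 8 4 / 11 9 2 / 0 0 0]. Elementwise product with the kernel and sum: 3·-2 + 8·-1 + 11·1 + 9·1 + 2·-1 + 0·3 + 0·1 + 0·1.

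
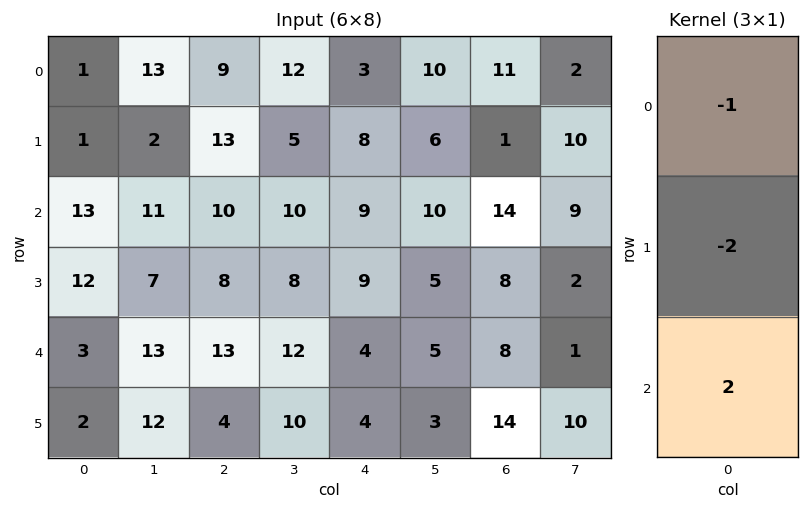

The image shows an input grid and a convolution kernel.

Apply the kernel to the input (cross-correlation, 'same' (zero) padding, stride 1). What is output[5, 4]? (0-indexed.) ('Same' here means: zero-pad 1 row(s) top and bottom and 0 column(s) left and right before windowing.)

-12

The receptive field on the zero-padded input at this output position is [4 / 4 / 0]. Elementwise product with the kernel and sum: 4·-1 + 4·-2 + 0·2.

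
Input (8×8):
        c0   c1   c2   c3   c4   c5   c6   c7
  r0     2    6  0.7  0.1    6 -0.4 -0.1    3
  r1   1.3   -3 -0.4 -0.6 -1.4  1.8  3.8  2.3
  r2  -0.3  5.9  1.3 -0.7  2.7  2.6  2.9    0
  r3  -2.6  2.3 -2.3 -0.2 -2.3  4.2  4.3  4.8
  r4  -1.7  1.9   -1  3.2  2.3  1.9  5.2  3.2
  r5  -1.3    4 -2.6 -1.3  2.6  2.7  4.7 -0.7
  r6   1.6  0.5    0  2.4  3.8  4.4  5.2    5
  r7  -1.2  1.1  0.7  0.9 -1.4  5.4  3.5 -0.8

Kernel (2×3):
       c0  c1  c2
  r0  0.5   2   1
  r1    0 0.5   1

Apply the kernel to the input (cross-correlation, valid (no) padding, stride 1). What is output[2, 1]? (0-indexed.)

The receptive field on the input at this output position is [5.9 1.3 -0.7 / 2.3 -2.3 -0.2]. Elementwise product with the kernel and sum: 5.9·0.5 + 1.3·2 + -0.7·1 + -2.3·0.5 + -0.2·1.

3.5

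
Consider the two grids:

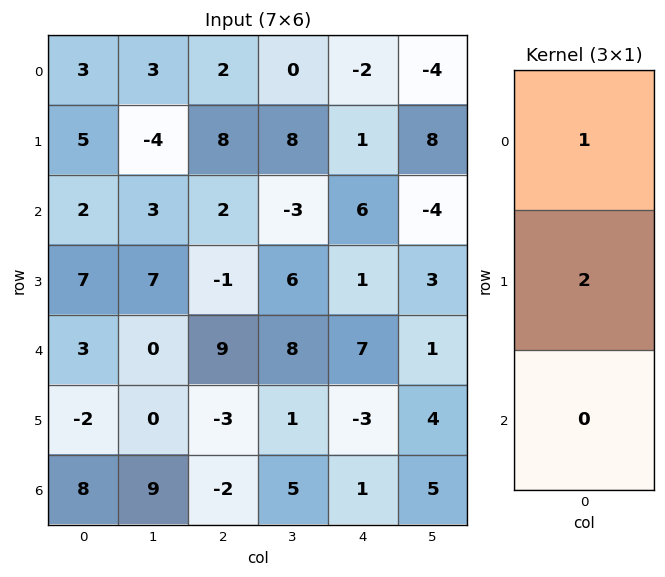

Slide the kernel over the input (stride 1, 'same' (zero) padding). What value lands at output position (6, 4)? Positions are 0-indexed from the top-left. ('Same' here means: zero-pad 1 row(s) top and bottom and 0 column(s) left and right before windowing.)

-1

The receptive field on the zero-padded input at this output position is [-3 / 1 / 0]. Elementwise product with the kernel and sum: -3·1 + 1·2.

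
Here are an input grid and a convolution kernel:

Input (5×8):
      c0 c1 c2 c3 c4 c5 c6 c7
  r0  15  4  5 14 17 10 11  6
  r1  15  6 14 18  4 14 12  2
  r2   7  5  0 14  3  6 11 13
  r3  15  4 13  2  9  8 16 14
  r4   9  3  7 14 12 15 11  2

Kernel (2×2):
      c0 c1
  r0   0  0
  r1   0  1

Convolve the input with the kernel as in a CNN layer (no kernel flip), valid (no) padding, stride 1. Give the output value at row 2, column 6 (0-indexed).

The receptive field on the input at this output position is [11 13 / 16 14]. Elementwise product with the kernel and sum: 14·1.

14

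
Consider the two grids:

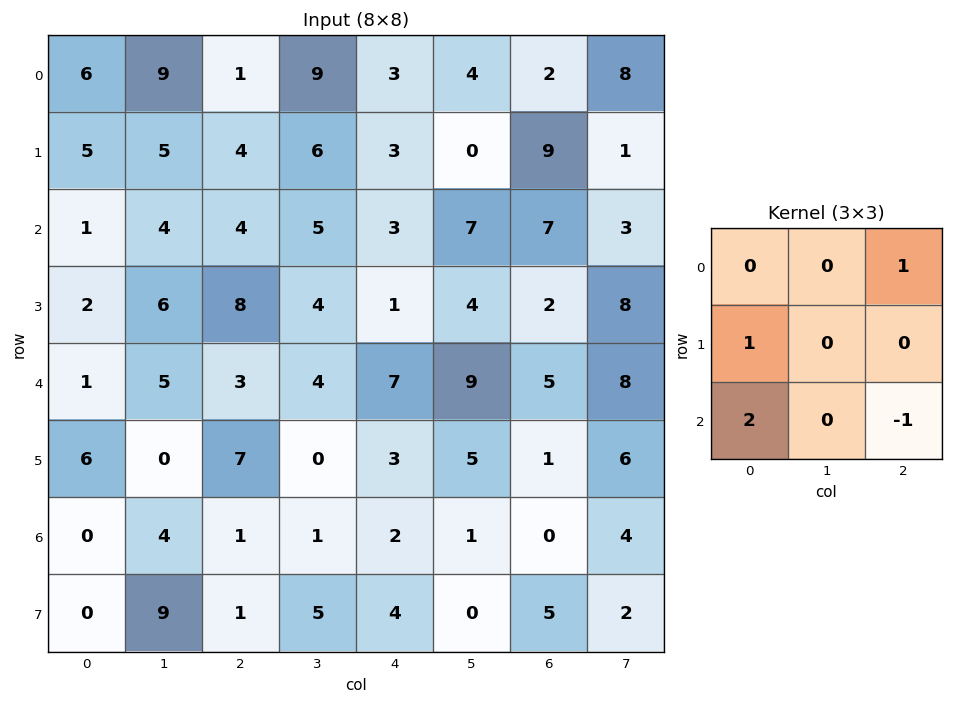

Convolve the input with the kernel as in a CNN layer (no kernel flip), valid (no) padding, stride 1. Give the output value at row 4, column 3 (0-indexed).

10

The receptive field on the input at this output position is [4 7 9 / 0 3 5 / 1 2 1]. Elementwise product with the kernel and sum: 9·1 + 0·1 + 1·2 + 1·-1.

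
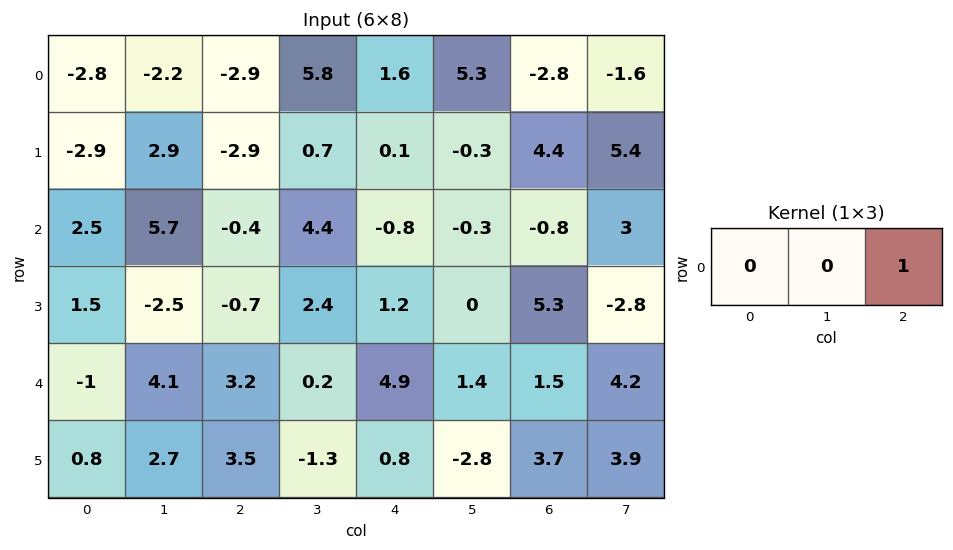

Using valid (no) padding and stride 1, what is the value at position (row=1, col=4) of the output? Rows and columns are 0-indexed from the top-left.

The receptive field on the input at this output position is [0.1 -0.3 4.4]. Elementwise product with the kernel and sum: 4.4·1.

4.4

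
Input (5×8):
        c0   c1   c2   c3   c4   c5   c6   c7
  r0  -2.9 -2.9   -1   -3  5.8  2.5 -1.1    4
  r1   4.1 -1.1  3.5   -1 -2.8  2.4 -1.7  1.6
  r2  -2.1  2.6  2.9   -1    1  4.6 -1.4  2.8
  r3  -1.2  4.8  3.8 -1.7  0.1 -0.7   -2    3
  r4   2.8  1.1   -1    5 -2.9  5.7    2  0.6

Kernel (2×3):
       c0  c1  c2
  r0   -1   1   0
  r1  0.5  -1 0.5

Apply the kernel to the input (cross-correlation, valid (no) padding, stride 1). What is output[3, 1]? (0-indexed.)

The receptive field on the input at this output position is [4.8 3.8 -1.7 / 1.1 -1 5]. Elementwise product with the kernel and sum: 4.8·-1 + 3.8·1 + 1.1·0.5 + -1·-1 + 5·0.5.

3.05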